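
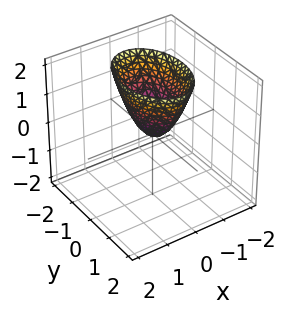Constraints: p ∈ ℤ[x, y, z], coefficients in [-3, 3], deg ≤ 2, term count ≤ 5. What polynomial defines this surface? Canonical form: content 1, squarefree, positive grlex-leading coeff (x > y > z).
The degree is 2 — a single bowl opening along one axis; a quadric.
Symmetries: it's symmetric under x → −x, forcing even powers of x; it's symmetric under y → −y, forcing even powers of y.
Checking where it meets the axes: it crosses the x-axis at the gridline x = 0; it crosses the z-axis at the gridline z = 0; it meets the y-axis at y = 0 (among the integer gridlines).
Solving for integer coefficients yields p as stated.

2*x^2 + y^2 - z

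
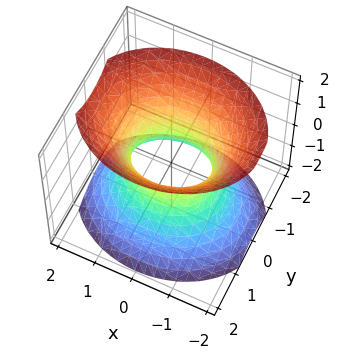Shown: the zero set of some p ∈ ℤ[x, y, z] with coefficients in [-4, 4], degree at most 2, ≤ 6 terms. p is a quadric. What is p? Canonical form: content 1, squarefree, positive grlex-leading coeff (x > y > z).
(a) deg p = 2. An hourglass — one-sheet hyperboloid; a quadric.
(b) Symmetries: mirror symmetry z ↦ −z ⇒ only even powers of z; it's symmetric under x → −x, forcing even powers of x; mirror symmetry y ↦ −y ⇒ only even powers of y.
(c) Checking where it meets the axes: the surface avoids every integer z-axis point in the box; among the integer gridlines, it crosses the x-axis at x ∈ {-1, 1}.
(d) Putting this together gives p.

2*x^2 + 3*y^2 - 2*z^2 - 2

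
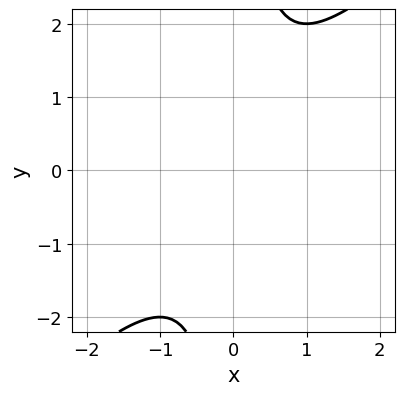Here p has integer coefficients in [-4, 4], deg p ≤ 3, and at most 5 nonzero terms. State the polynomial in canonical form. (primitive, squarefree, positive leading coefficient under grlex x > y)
First, degree: the shape is more complex than any degree-1 curve, so deg p = 2.
Next, from the visible intercepts: the curve avoids every integer x-axis point in the box; no y-intercept at any integer in the box.
Finally, fitting integer coefficients to these (and the overall shape) gives p.

x^2 - x*y + 1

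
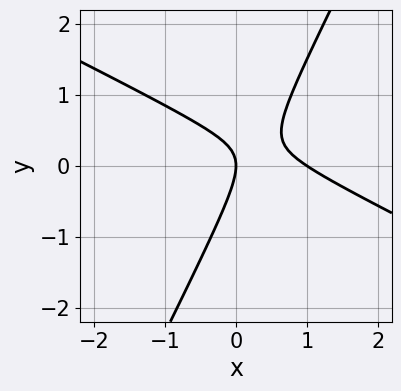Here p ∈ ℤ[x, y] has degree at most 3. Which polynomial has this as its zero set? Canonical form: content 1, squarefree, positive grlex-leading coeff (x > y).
2*x^2 + 3*x*y - 2*y^2 - 2*x

First, deg p = 2. The shape is more complex than any degree-1 curve.
Then, from the visible intercepts: one y-axis crossing is at y = 0; the x-axis gridline crossings are at x ∈ {0, 1}.
Finally, these observations pin down the coefficients.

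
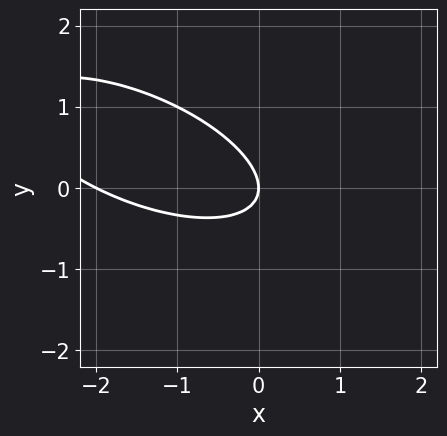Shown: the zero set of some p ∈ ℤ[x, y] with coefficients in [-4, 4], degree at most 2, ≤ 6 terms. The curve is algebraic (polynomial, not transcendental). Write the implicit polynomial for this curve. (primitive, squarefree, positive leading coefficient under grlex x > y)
1. deg p = 2. No degree-1 curve has this shape.
2. From the visible intercepts: it meets the y-axis at y = 0 (among the integer gridlines); among the integer gridlines, it crosses the x-axis at x ∈ {-2, 0}.
3. Solving for integer coefficients yields p as stated.

x^2 + 2*x*y + 3*y^2 + 2*x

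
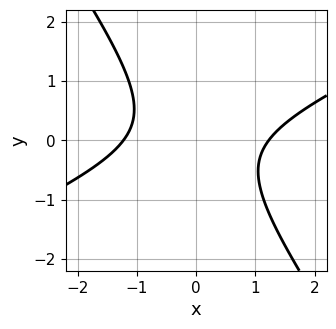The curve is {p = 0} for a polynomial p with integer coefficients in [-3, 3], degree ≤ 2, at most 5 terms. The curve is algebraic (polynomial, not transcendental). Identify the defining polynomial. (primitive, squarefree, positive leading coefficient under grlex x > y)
2*x^2 - 3*x*y - 3*y^2 - 3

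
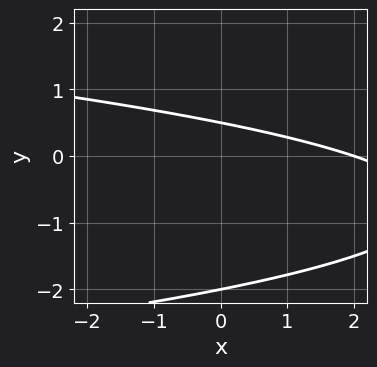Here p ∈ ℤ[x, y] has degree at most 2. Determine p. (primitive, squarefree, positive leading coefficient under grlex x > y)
2*y^2 + x + 3*y - 2

(a) Degree: the shape is more complex than any degree-1 curve, so deg p = 2.
(b) From the visible intercepts: it crosses the y-axis at the gridline y = -2; it meets the x-axis at x = 2 (among the integer gridlines).
(c) Together with the visible shape, these determine p as stated.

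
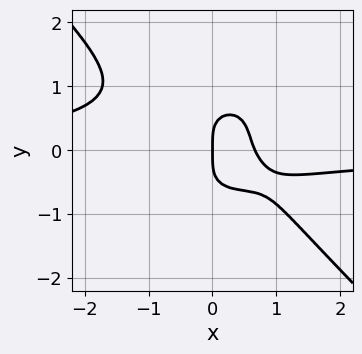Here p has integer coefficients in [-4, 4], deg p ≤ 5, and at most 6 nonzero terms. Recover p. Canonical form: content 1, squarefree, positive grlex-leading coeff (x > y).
(a) Degree: the shape is more complex than any degree-3 curve, so deg p = 4.
(b) Observable constraints: one y-axis crossing is at y = 0; it crosses the x-axis at the gridline x = 0.
(c) Solving for integer coefficients yields p as stated.

3*x^3*y + 3*y^4 + 3*x^2 - 2*x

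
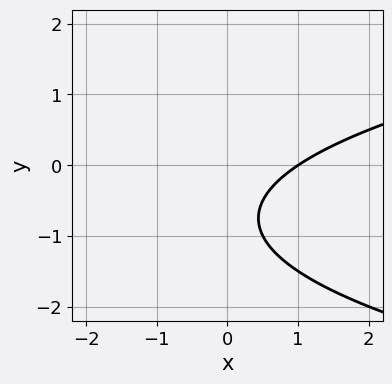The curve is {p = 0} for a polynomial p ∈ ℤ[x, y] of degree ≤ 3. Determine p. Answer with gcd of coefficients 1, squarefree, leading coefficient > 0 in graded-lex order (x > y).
2*y^2 - 2*x + 3*y + 2

(a) The degree is 2 — no degree-1 curve has this shape.
(b) Observable constraints: it misses every integer gridline on the y-axis; one x-axis crossing is at x = 1.
(c) Solving for integer coefficients yields p as stated.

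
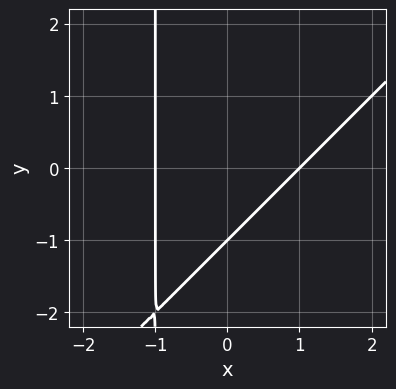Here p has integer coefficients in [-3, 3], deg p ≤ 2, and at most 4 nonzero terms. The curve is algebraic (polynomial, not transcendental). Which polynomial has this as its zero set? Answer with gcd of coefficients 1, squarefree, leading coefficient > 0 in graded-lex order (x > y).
x^2 - x*y - y - 1

deg p = 2.
Checking where it meets the axes: it crosses the y-axis at the gridline y = -1; among the integer gridlines, it crosses the x-axis at x ∈ {-1, 1}.
The integer polynomial consistent with all of this is the stated p.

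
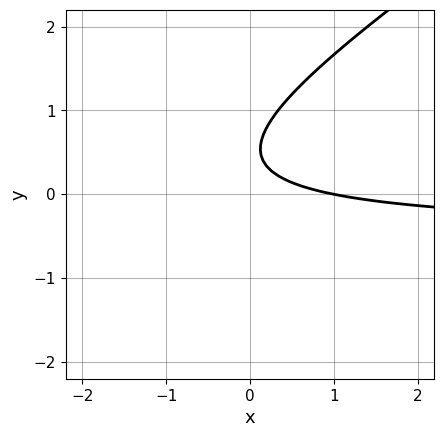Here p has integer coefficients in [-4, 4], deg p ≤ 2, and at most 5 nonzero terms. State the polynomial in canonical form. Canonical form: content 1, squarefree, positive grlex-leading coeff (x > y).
2*x*y - 3*y^2 + x + 3*y - 1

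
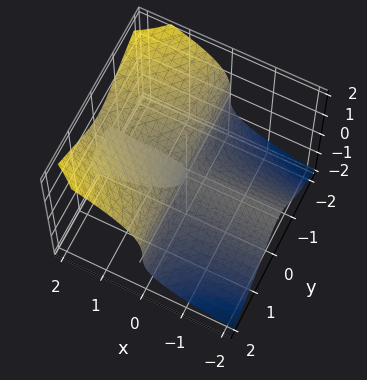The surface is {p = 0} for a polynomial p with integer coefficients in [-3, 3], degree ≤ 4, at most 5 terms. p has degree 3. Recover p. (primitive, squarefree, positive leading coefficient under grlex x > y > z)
3*x*y^2 - 3*z^3 + 2*x*z

First, there are 2 components. They look like related sheets of one shape, so recover p as a whole.
Then, the degree is 3 — the shape is more complex than any degree-2 surface.
Next, from the axis intercepts and sections: one z-axis crossing is at z = 0; the visible y-axis segment lies entirely on the surface; every point of the x-axis in the box is on the surface.
Finally, fitting integer coefficients to these (and the overall shape) gives p.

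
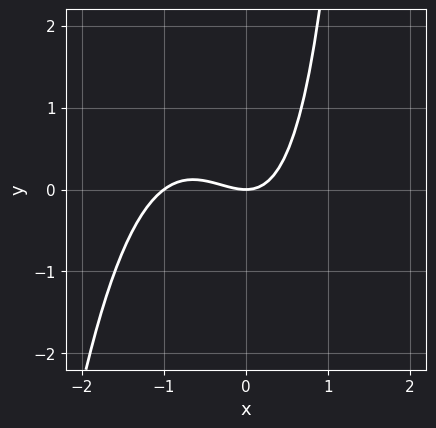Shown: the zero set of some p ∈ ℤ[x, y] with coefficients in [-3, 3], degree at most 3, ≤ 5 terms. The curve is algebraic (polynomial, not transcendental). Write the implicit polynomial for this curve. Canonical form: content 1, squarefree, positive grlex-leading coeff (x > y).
Degree: the shape is more complex than any degree-2 curve, so deg p = 3.
From the axis intercepts and sections: it meets the y-axis at y = 0 (among the integer gridlines); among the integer gridlines, it crosses the x-axis at x ∈ {-1, 0}.
Fitting integer coefficients to these (and the overall shape) gives p.

3*x^3 + 3*x^2 + x*y - 3*y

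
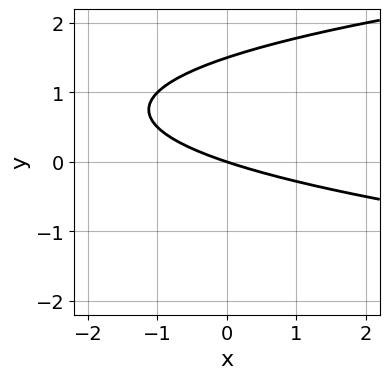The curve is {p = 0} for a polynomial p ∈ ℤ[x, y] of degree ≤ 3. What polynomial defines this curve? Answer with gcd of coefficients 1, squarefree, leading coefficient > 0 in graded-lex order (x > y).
2*y^2 - x - 3*y

(a) Degree: a generic line meets the curve in up to 2 points, so deg p = 2.
(b) From the visible intercepts: one y-axis crossing is at y = 0; one x-axis crossing is at x = 0.
(c) These observations pin down the coefficients.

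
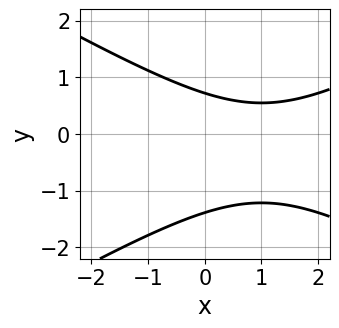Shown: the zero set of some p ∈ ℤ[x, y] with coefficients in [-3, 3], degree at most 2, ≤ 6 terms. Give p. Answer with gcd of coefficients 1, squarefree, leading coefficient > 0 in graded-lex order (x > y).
x^2 - 3*y^2 - 2*x - 2*y + 3

First, degree: no degree-1 curve has this shape, so deg p = 2.
Then, from the axis intercepts and sections: it misses every integer gridline on the x-axis.
Finally, the integer polynomial consistent with all of this is the stated p.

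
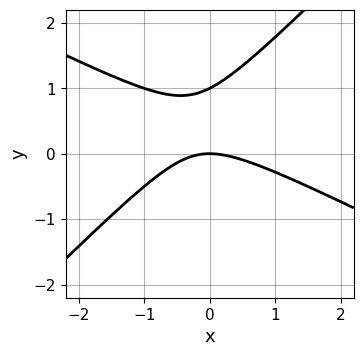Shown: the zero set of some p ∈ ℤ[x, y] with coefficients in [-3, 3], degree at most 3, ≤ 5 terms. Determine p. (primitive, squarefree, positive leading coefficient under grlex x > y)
1. deg p = 2. A generic line meets the curve in up to 2 points.
2. Checking where it meets the axes: among the integer gridlines, it crosses the y-axis at y ∈ {0, 1}; it meets the x-axis at x = 0 (among the integer gridlines).
3. The integer polynomial consistent with all of this is the stated p.

x^2 + x*y - 2*y^2 + 2*y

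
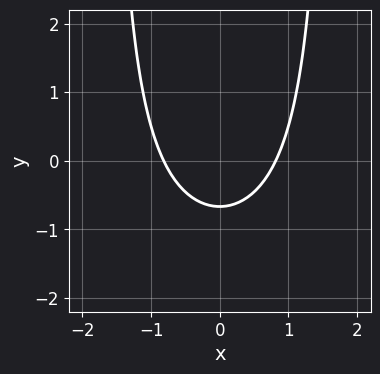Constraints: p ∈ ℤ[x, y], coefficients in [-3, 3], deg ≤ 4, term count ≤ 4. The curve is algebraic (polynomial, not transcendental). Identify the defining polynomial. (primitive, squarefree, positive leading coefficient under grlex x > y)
(a) The degree is 3 — the shape is more complex than any degree-2 curve.
(b) Symmetries: the x ↦ −x reflection is a symmetry, so x appears only in even powers.
(c) Together with the visible shape, these determine p as stated.

x^2*y + 3*x^2 - 3*y - 2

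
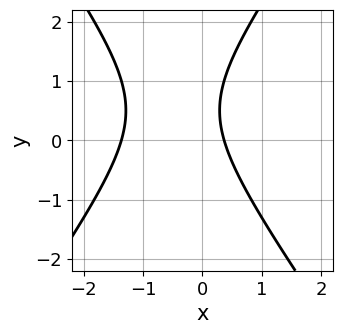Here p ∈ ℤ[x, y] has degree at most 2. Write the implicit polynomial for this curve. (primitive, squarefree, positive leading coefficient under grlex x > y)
1. Degree: the shape is more complex than any degree-1 curve, so deg p = 2.
2. Reading off the gridlines: no y-intercept at any integer in the box.
3. Assembling these constraints gives the stated polynomial.

2*x^2 - y^2 + 2*x + y - 1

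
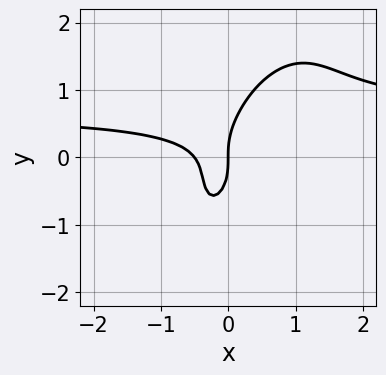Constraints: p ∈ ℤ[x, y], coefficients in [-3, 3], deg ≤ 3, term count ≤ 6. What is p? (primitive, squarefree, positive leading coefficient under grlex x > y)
3*x^2*y - 2*x*y^2 + y^3 - 2*x^2 - x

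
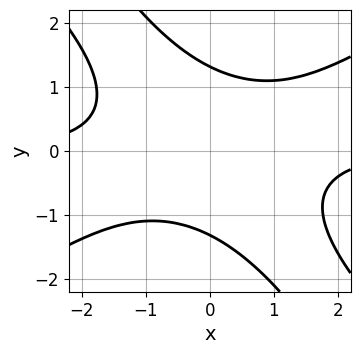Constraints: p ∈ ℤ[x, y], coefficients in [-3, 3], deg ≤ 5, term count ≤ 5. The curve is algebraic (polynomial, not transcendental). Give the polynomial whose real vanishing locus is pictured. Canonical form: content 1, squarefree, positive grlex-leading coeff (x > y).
x^3*y - 2*x*y^3 - y^4 + 3

(a) The degree is 4 — a generic line meets the curve in up to 4 points.
(b) Observable constraints: it misses every integer gridline on the x-axis.
(c) Together with the visible shape, these determine p as stated.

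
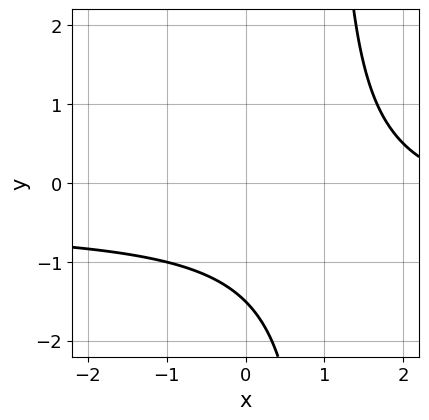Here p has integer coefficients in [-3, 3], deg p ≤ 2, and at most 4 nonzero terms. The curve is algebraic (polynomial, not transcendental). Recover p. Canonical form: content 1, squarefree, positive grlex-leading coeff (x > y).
First, degree: no degree-1 curve has this shape, so deg p = 2.
Then, from the visible intercepts: no x-intercept at any integer in the box.
Finally, these observations pin down the coefficients.

2*x*y + x - 2*y - 3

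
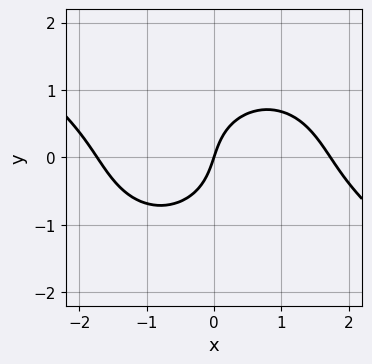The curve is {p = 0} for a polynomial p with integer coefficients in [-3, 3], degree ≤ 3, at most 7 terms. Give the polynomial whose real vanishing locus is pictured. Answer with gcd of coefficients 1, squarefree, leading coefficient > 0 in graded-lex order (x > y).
Degree: no degree-2 curve has this shape, so deg p = 3.
Reading off the gridlines: it crosses the y-axis at the gridline y = 0; it crosses the x-axis at the gridline x = 0.
Fitting integer coefficients to these (and the overall shape) gives p.

x^3 + x^2*y + 2*y^3 - 3*x + y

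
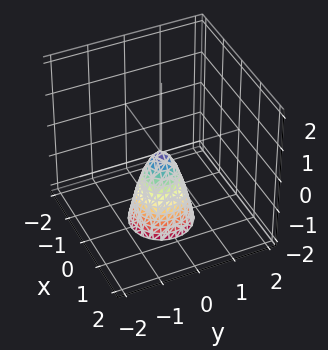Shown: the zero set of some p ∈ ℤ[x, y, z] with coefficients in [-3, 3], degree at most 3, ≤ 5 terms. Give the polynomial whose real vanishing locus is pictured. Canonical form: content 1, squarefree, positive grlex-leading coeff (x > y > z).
The degree is 2 — a single bowl opening along one axis; a quadric.
Symmetries: the surface is invariant under rotation about z: p = q(x² + y², z).
Against the integer gridlines: a circular section at z = -2 has radius between 0 and 1; it meets the y-axis at y = 0 (among the integer gridlines); it crosses the x-axis at the gridline x = 0; it meets the z-axis at z = 0 (among the integer gridlines).
Matching integer coefficients to the picture gives p.

3*x^2 + 3*y^2 + z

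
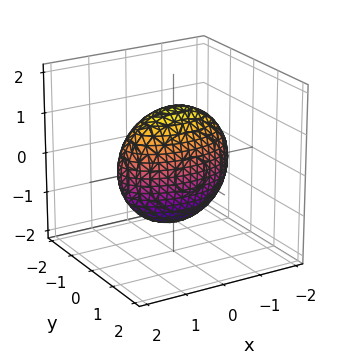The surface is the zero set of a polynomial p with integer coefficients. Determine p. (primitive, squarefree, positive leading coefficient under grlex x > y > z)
(a) The degree is 2 — bounded and convex; a quadric.
(b) Symmetries: the y ↦ −y reflection is a symmetry, so y appears only in even powers; mirror symmetry z ↦ −z ⇒ only even powers of z; mirror symmetry x ↦ −x ⇒ only even powers of x.
(c) Fitting integer coefficients to these (and the overall shape) gives p.

x^2 + 3*y^2 + z^2 - 2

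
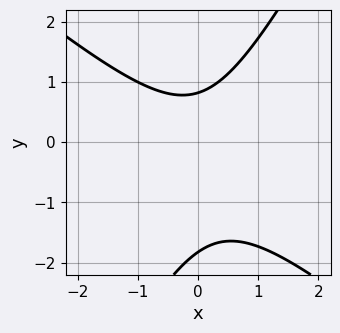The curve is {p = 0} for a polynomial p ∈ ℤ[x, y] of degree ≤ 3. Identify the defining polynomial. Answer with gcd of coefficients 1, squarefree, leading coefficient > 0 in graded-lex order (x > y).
3*x^2 + 2*x*y - 2*y^2 - 2*y + 3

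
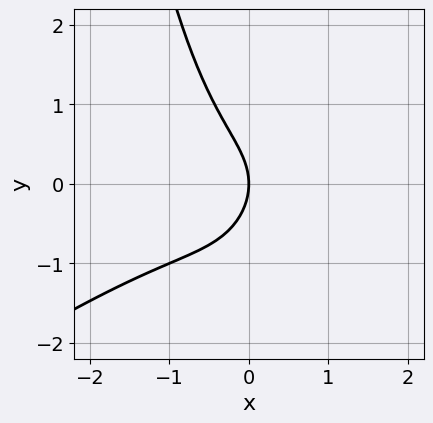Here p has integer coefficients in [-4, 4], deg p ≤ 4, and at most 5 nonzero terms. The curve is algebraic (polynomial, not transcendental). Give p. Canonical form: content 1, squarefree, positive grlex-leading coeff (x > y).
2*x^3 - 3*x^2*y + 2*y^2 + 3*x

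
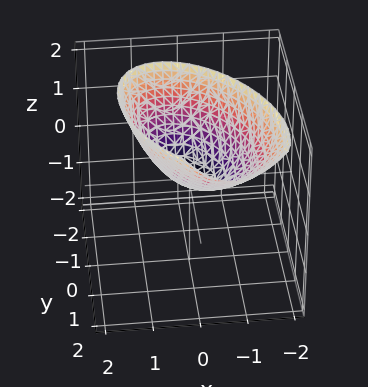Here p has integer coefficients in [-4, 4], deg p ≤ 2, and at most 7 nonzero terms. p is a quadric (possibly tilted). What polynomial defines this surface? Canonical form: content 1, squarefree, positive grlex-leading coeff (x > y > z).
3*x^2 + 2*x*y + 2*y^2 - y*z - 3*z

Degree: a generic line meets the surface in up to 2 points, so deg p = 2.
From the visible intercepts: it crosses the y-axis at the gridline y = 0; it crosses the z-axis at the gridline z = 0; it crosses the x-axis at the gridline x = 0.
Putting this together gives p.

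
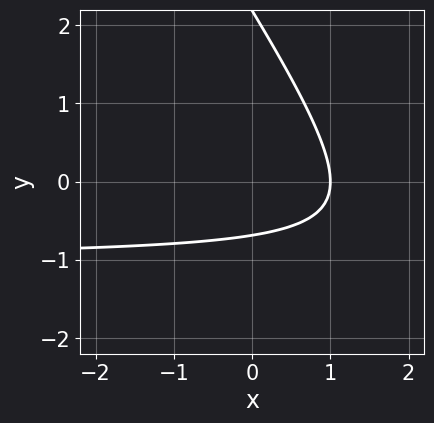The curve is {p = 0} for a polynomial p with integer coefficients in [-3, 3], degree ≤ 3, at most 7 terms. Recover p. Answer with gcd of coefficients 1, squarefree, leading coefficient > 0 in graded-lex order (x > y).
The degree is 2 — no degree-1 curve has this shape.
Checking where it meets the axes: it crosses the x-axis at the gridline x = 1.
Fitting integer coefficients to these (and the overall shape) gives p.

3*x*y + 2*y^2 + 3*x - 3*y - 3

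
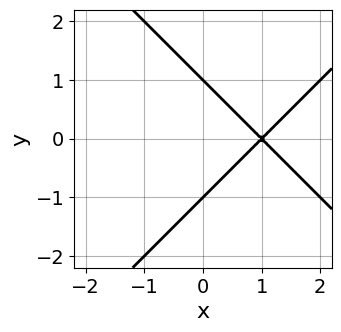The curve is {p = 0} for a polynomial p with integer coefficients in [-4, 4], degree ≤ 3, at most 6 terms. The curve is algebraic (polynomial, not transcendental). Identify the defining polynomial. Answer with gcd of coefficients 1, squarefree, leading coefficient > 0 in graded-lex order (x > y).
The degree is 2 — no degree-1 curve has this shape.
Symmetries: it's symmetric under y → −y, forcing even powers of y.
From the visible intercepts: it crosses the x-axis at the gridline x = 1; among the integer gridlines, it crosses the y-axis at y ∈ {-1, 1}.
These observations pin down the coefficients.

x^2 - y^2 - 2*x + 1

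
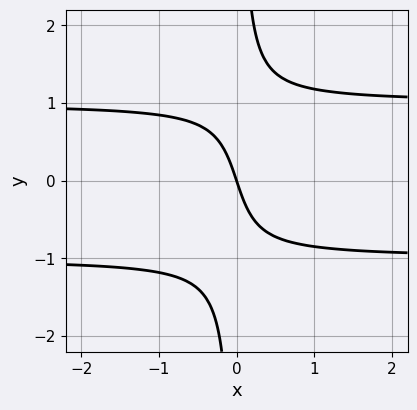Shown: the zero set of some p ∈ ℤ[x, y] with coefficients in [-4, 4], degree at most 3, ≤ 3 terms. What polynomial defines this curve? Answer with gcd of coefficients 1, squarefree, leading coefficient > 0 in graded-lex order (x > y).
1. deg p = 3. No degree-2 curve has this shape.
2. Against the integer gridlines: it meets the y-axis at y = 0 (among the integer gridlines); it meets the x-axis at x = 0 (among the integer gridlines).
3. Solving for integer coefficients yields p as stated.

3*x*y^2 - 3*x - y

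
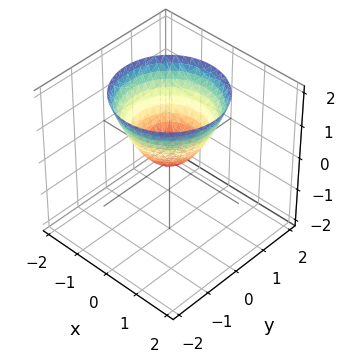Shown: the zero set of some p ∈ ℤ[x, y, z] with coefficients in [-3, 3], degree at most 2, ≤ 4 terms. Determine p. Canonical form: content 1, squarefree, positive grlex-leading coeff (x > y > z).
x^2 + y^2 - z

1. deg p = 2. A single bowl opening along one axis; a quadric.
2. Symmetries: rotational symmetry about the z-axis ⇒ p depends on x, y only through x² + y².
3. Reading off the gridlines: it crosses the x-axis at the gridline x = 0; a circular section at z = 2 has radius between 1 and 2; it crosses the y-axis at the gridline y = 0.
4. The integer polynomial consistent with all of this is the stated p.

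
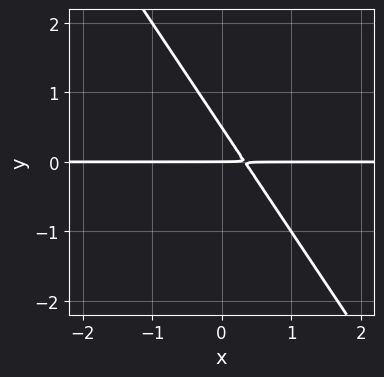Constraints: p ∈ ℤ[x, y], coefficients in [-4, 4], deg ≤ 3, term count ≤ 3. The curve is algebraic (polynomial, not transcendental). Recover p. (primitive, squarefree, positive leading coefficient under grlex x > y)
First, the degree is 2 — no degree-1 curve has this shape.
Then, against the integer gridlines: the visible x-axis segment lies entirely on the curve; it crosses the y-axis at the gridline y = 0.
Finally, the integer polynomial consistent with all of this is the stated p.

3*x*y + 2*y^2 - y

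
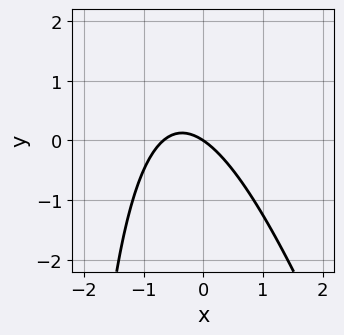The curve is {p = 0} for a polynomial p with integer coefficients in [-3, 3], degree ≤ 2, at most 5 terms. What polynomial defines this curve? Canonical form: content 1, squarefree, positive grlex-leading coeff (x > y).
3*x^2 + x*y + 2*x + 3*y

(a) The degree is 2 — a generic line meets the curve in up to 2 points.
(b) Checking where it meets the axes: it meets the x-axis at x = 0 (among the integer gridlines); it crosses the y-axis at the gridline y = 0.
(c) Matching integer coefficients to the picture gives p.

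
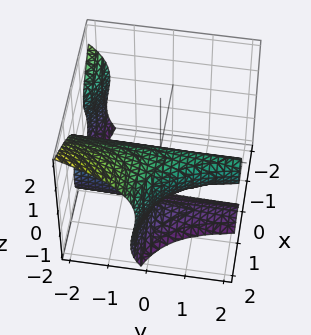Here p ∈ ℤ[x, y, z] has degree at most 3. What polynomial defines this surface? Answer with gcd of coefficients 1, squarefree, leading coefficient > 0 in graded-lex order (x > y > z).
deg p = 3. A generic line meets the surface in up to 3 points.
Reading off the gridlines: every point of the y-axis in the box is on the surface; among the integer gridlines, it crosses the z-axis at z ∈ {-2, 0}; it crosses the x-axis at the gridline x = 0.
Matching integer coefficients to the picture gives p.

2*x^2*y + z^3 + 2*x^2 + 2*z^2 - 3*x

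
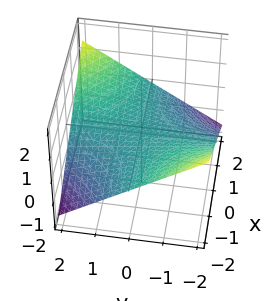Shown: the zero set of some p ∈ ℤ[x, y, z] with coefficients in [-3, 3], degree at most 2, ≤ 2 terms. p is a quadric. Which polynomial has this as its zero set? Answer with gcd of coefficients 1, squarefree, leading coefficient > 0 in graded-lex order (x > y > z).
x*y - 3*z

Degree: a hyperbolic paraboloid; a quadric, so deg p = 2.
Checking where it meets the axes: every point of the y-axis in the box is on the surface; it crosses the z-axis at the gridline z = 0.
Matching integer coefficients to the picture gives p.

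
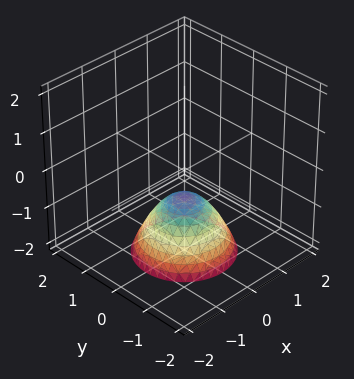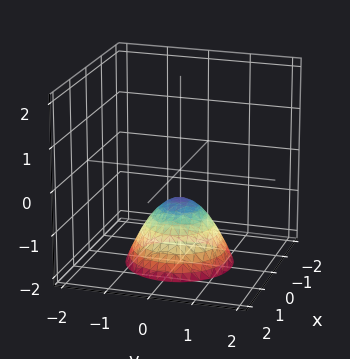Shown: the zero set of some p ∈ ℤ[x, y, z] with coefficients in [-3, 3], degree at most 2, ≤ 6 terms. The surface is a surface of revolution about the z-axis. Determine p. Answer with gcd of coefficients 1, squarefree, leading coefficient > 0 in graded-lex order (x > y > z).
3*x^2 + 3*y^2 + 3*z + 2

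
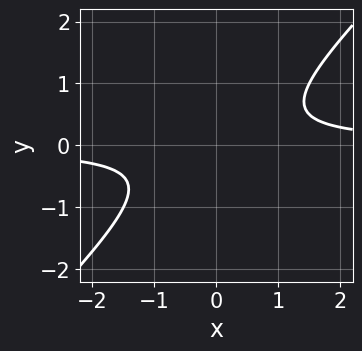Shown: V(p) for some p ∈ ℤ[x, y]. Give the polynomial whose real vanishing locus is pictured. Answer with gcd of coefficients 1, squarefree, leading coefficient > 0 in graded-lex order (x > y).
2*x*y - 2*y^2 - 1

First, degree: no degree-1 curve has this shape, so deg p = 2.
Next, observable constraints: it misses every integer gridline on the y-axis; it misses every integer gridline on the x-axis.
Finally, together with the visible shape, these determine p as stated.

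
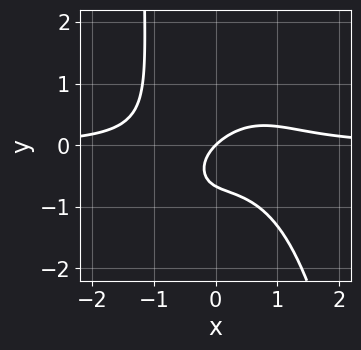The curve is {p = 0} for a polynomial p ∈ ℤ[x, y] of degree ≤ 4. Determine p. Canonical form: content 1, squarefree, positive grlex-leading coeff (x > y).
(a) The degree is 4 — a generic line meets the curve in up to 4 points.
(b) From the visible intercepts: it crosses the x-axis at the gridline x = 0; it meets the y-axis at y = 0 (among the integer gridlines).
(c) The integer polynomial consistent with all of this is the stated p.

3*x^3*y + 2*x*y^2 + 3*y^2 - 2*x + 2*y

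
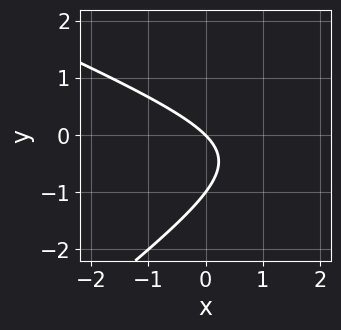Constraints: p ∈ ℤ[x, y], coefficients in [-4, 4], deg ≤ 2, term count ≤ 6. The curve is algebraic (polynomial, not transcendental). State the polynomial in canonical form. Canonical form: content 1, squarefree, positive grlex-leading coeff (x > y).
Degree: the shape is more complex than any degree-1 curve, so deg p = 2.
Observable constraints: one x-axis crossing is at x = 0; among the integer gridlines, it crosses the y-axis at y ∈ {-1, 0}.
Together with the visible shape, these determine p as stated.

x^2 + x*y - 3*y^2 - 3*x - 3*y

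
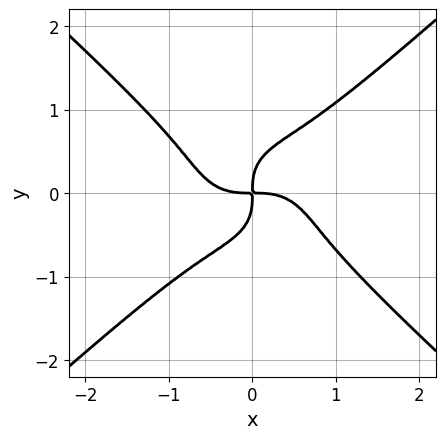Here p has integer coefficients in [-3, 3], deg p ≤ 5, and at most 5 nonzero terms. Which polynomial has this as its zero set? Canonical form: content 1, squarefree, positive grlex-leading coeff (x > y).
1. deg p = 4. The shape is more complex than any degree-3 curve.
2. Checking where it meets the axes: one y-axis crossing is at y = 0; one x-axis crossing is at x = 0.
3. Assembling these constraints gives the stated polynomial.

2*x^4 - 3*y^4 + 2*x*y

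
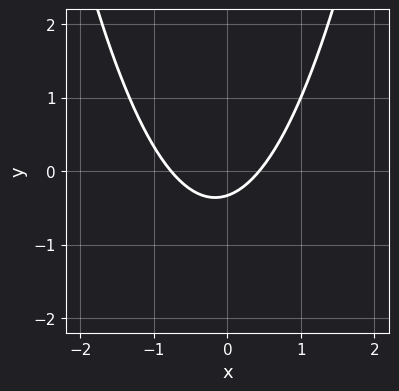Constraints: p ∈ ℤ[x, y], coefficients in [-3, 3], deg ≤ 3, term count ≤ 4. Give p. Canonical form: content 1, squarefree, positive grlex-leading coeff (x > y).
First, degree: the shape is more complex than any degree-1 curve, so deg p = 2.
Finally, matching integer coefficients to the picture gives p.

3*x^2 + x - 3*y - 1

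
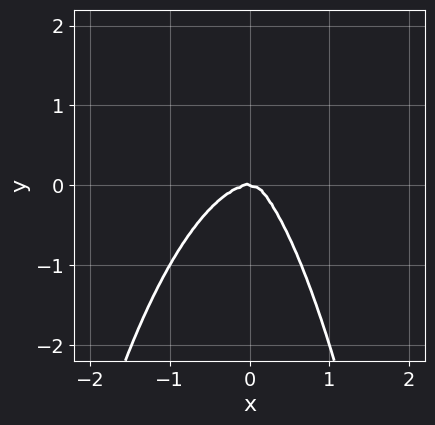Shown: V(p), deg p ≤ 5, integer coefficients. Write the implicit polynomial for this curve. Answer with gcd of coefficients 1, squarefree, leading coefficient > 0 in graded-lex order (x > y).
2*x^4 + x^2*y^2 + x^2*y + x*y^2 + y^3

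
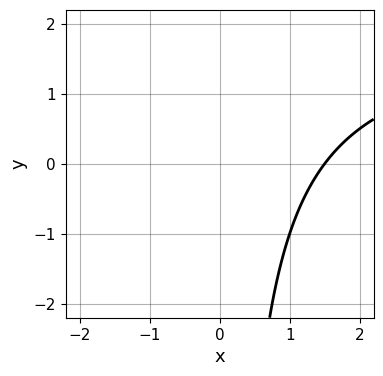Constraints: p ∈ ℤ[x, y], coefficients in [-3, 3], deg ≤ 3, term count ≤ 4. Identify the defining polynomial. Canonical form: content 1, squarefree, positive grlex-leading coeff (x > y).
x*y - 2*x + 3

First, deg p = 2. No degree-1 curve has this shape.
Next, against the integer gridlines: the curve avoids every integer y-axis point in the box.
Finally, putting this together gives p.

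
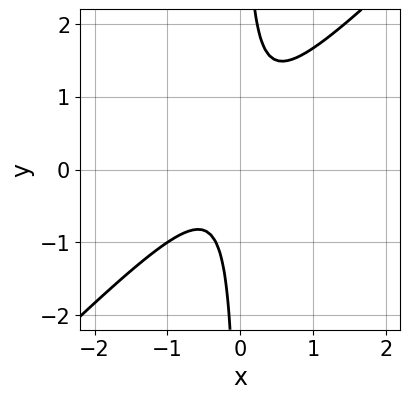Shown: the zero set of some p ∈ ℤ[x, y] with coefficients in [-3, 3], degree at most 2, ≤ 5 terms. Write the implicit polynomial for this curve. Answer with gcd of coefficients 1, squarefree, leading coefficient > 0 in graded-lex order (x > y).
1. The degree is 2 — no degree-1 curve has this shape.
2. Checking where it meets the axes: the curve avoids every integer x-axis point in the box; it misses every integer gridline on the y-axis.
3. Matching integer coefficients to the picture gives p.

3*x^2 - 3*x*y + x + 1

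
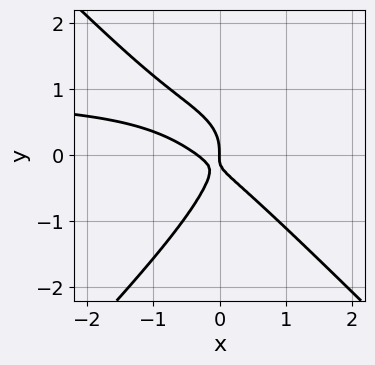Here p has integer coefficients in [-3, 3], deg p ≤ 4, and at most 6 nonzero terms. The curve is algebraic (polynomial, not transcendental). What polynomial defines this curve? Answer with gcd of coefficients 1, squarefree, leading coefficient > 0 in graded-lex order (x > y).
deg p = 3. The shape is more complex than any degree-2 curve.
Reading off the gridlines: one x-axis crossing is at x = 0; it meets the y-axis at y = 0 (among the integer gridlines).
Together with the visible shape, these determine p as stated.

3*x^2*y - 3*y^3 - 3*x^2 - 3*x*y - x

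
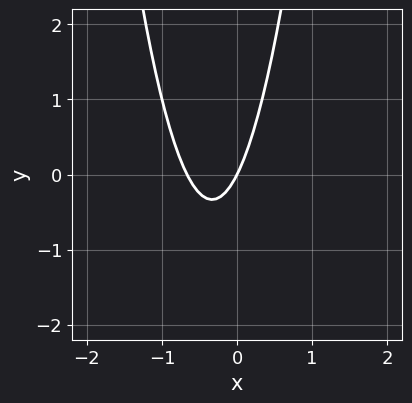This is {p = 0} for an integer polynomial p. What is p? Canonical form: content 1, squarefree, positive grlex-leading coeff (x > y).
1. The degree is 2 — the shape is more complex than any degree-1 curve.
2. Reading off the gridlines: one x-axis crossing is at x = 0; one y-axis crossing is at y = 0.
3. Assembling these constraints gives the stated polynomial.

3*x^2 + 2*x - y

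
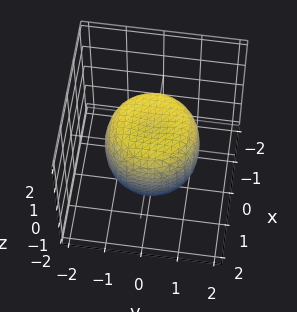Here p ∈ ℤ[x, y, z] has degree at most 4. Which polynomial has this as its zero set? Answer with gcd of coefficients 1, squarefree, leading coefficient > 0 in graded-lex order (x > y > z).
First, degree: a generic line meets the surface in up to 4 points, so deg p = 4.
Next, symmetry: the z-axis is an axis of rotation, so x and y enter only as x² + y².
Then, observable constraints: the z-axis gridline crossings are at z ∈ {-1, 1}; a circular section at z = 1 has radius exactly 1.
Finally, matching integer coefficients to the picture gives p.

x^4 + 2*x^2*y^2 + y^4 - x^2 - y^2 + z^2 - 1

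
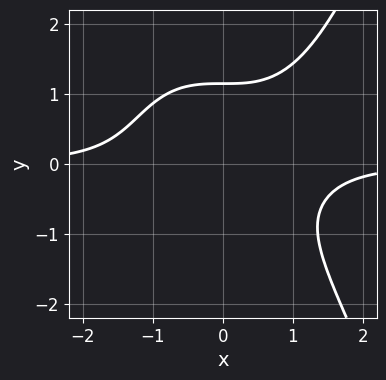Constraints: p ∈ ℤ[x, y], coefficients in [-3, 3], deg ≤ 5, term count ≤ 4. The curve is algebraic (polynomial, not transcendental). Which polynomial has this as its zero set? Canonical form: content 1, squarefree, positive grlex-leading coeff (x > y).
2*x^3*y - 2*y^3 + 3

Degree: no degree-3 curve has this shape, so deg p = 4.
Reading off the gridlines: it misses every integer gridline on the x-axis.
Matching integer coefficients to the picture gives p.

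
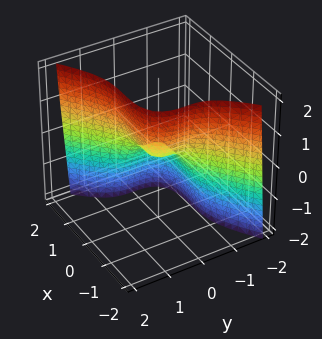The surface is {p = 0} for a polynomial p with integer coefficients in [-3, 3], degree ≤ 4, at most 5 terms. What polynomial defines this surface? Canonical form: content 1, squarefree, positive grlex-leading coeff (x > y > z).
x^3 - 2*y^3 + z

The degree is 3 — a generic line meets the surface in up to 3 points.
From the axis intercepts and sections: it crosses the z-axis at the gridline z = 0; it meets the y-axis at y = 0 (among the integer gridlines).
The integer polynomial consistent with all of this is the stated p.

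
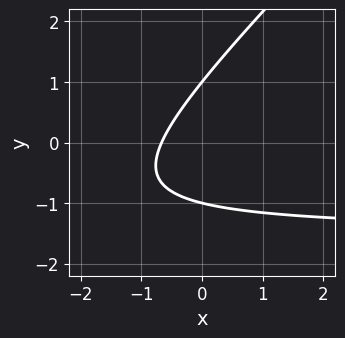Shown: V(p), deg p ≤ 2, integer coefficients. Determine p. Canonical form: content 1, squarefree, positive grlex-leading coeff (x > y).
2*x*y - 2*y^2 + 3*x + 2

The degree is 2 — the shape is more complex than any degree-1 curve.
Checking where it meets the axes: among the integer gridlines, it crosses the y-axis at y ∈ {-1, 1}.
Putting this together gives p.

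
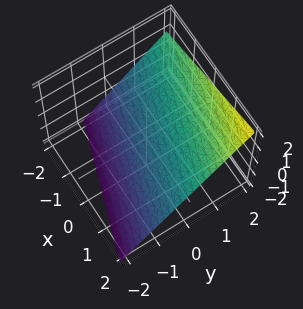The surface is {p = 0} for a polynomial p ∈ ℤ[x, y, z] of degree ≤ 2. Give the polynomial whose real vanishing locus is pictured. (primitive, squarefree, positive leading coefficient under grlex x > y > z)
x + 3*y - 3*z - 2

The degree is 1 — every cross-section is a straight line — this is a plane.
Reading off the gridlines: it crosses the x-axis at the gridline x = 2.
Together with the visible shape, these determine p as stated.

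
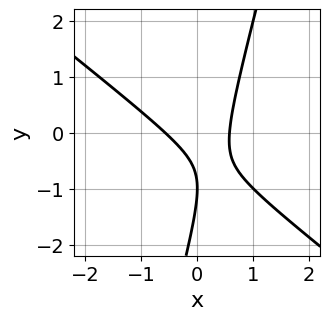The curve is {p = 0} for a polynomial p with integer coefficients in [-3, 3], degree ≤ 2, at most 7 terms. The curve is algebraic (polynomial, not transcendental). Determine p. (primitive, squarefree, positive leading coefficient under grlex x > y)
Degree: the shape is more complex than any degree-1 curve, so deg p = 2.
Observable constraints: one y-axis crossing is at y = -1.
The integer polynomial consistent with all of this is the stated p.

3*x^2 + 3*x*y - y^2 - 2*y - 1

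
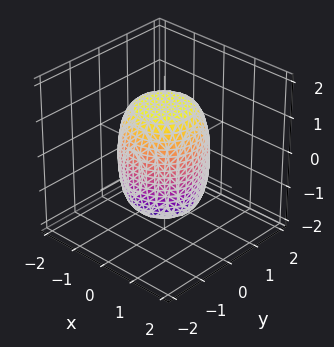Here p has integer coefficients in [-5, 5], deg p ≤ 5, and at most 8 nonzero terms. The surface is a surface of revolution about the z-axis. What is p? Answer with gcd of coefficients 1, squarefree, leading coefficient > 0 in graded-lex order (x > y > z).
(a) The degree is 4 — a generic line meets the surface in up to 4 points.
(b) By symmetry, the surface is invariant under rotation about z: p = q(x² + y², z).
(c) From the visible intercepts: a circular section at z = 1 has radius exactly 1.
(d) Putting this together gives p.

2*x^4 + 4*x^2*y^2 + 2*y^4 - x^2 - y^2 + z^2 - 2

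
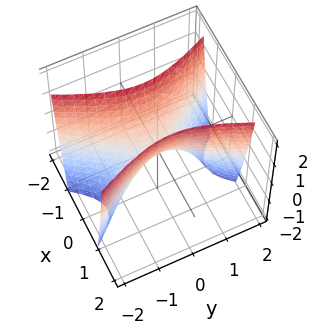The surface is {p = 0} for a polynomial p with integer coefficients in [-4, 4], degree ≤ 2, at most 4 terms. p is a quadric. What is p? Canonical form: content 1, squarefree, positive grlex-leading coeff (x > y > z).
3*x^2 - y^2 - z

1. Degree: a hyperbolic paraboloid; a quadric, so deg p = 2.
2. Symmetries: it's symmetric under x → −x, forcing even powers of x; mirror symmetry y ↦ −y ⇒ only even powers of y.
3. Observable constraints: one x-axis crossing is at x = 0; it crosses the z-axis at the gridline z = 0; it crosses the y-axis at the gridline y = 0.
4. Matching integer coefficients to the picture gives p.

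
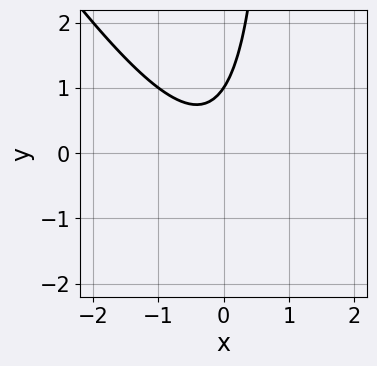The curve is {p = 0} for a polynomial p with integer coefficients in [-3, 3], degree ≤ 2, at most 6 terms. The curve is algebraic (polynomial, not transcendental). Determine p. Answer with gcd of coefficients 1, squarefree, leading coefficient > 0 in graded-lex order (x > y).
(a) The degree is 2 — a generic line meets the curve in up to 2 points.
(b) From the visible intercepts: the curve avoids every integer x-axis point in the box; it crosses the y-axis at the gridline y = 1.
(c) Assembling these constraints gives the stated polynomial.

3*x^2 + 2*x*y + x - 2*y + 2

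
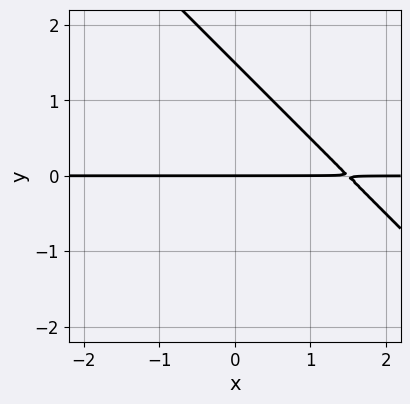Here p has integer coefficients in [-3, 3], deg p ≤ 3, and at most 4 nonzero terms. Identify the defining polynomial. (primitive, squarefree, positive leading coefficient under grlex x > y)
First, the degree is 2 — a generic line meets the curve in up to 2 points.
Then, from the axis intercepts and sections: it crosses the y-axis at the gridline y = 0; every point of the x-axis in the box is on the curve.
Finally, putting this together gives p.

2*x*y + 2*y^2 - 3*y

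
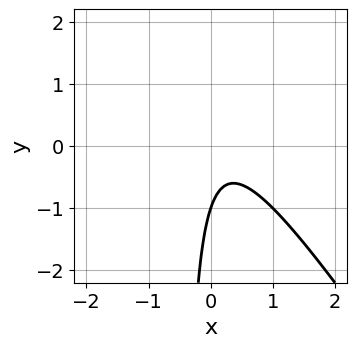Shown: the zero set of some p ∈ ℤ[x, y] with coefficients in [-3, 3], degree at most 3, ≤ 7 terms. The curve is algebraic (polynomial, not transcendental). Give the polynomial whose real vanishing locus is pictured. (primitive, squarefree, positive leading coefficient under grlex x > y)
The degree is 2 — no degree-1 curve has this shape.
From the visible intercepts: no x-intercept at any integer in the box; one y-axis crossing is at y = -1.
Assembling these constraints gives the stated polynomial.

3*x^2 + 2*x*y - x + y + 1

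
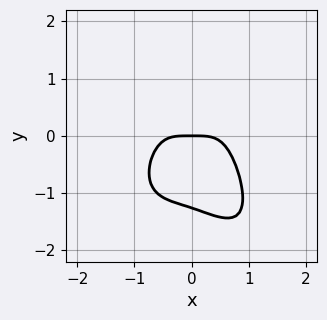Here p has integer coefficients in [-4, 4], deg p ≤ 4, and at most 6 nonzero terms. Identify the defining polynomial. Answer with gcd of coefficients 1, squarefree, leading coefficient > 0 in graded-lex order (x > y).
3*x^4 + x*y^3 + y^4 + 2*y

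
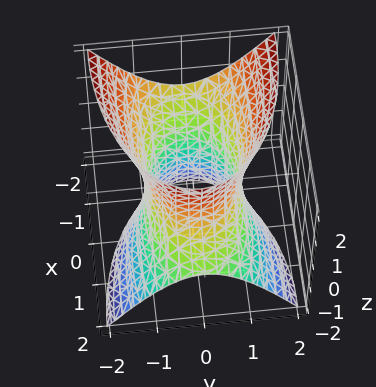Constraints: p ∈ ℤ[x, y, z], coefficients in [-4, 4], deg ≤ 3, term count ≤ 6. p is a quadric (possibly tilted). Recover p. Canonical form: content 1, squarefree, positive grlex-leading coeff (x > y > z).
x^2 + 2*x*z + 3*y^2 - z^2 - 3

deg p = 2.
Observable constraints: no z-intercept at any integer in the box; among the integer gridlines, it crosses the y-axis at y ∈ {-1, 1}.
Together with the visible shape, these determine p as stated.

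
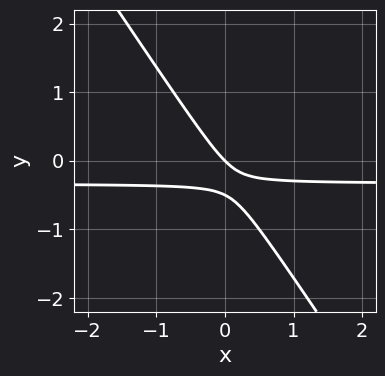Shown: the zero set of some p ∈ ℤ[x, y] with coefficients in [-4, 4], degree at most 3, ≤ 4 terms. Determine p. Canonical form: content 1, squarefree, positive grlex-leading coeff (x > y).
3*x*y + 2*y^2 + x + y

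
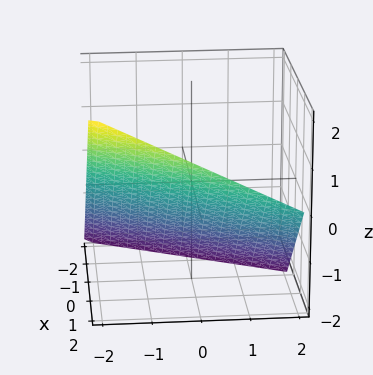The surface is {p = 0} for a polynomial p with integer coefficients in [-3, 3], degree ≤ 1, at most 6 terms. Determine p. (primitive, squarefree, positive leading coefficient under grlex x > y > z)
Degree: every cross-section is a straight line — this is a plane, so deg p = 1.
From the axis intercepts and sections: one x-axis crossing is at x = 1; it meets the z-axis at z = -1 (among the integer gridlines); it crosses the y-axis at the gridline y = -2.
Solving for integer coefficients yields p as stated.

2*x - y - 2*z - 2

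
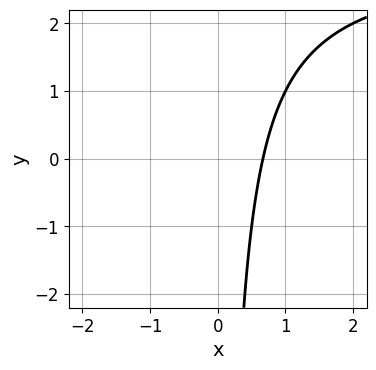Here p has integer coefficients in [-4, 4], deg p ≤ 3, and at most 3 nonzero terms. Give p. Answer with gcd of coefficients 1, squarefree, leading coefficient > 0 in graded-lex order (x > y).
(a) The degree is 2 — no degree-1 curve has this shape.
(b) From the visible intercepts: it misses every integer gridline on the y-axis.
(c) Fitting integer coefficients to these (and the overall shape) gives p.

x*y - 3*x + 2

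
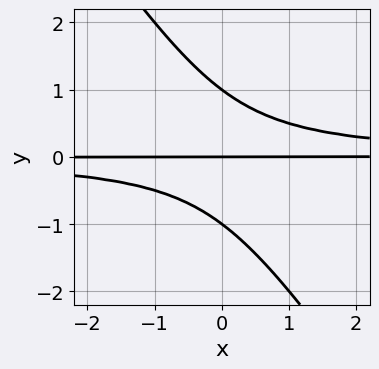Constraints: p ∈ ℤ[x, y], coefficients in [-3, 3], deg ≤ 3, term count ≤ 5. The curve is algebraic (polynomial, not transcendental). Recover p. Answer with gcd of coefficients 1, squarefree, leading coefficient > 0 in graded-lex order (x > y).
1. deg p = 3.
2. Checking where it meets the axes: the y-axis gridline crossings are at y ∈ {-1, 0, 1}; every point of the x-axis in the box is on the curve.
3. The integer polynomial consistent with all of this is the stated p.

3*x*y^2 + 2*y^3 - 2*y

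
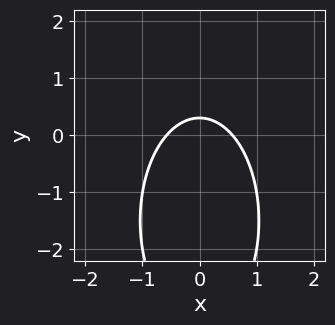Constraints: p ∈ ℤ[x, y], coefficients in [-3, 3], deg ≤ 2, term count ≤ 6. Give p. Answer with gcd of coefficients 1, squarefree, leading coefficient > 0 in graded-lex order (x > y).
First, deg p = 2. A generic line meets the curve in up to 2 points.
Then, symmetries: mirror symmetry x ↦ −x ⇒ only even powers of x.
Finally, together with the visible shape, these determine p as stated.

3*x^2 + y^2 + 3*y - 1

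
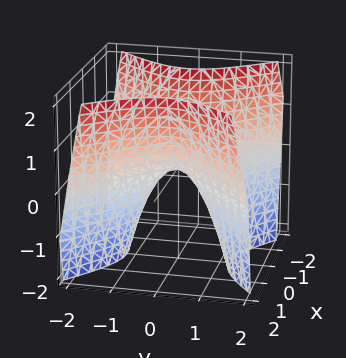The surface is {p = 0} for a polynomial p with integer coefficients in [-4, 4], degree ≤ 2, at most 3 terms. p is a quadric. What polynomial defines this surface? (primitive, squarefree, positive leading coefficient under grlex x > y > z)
deg p = 2.
Symmetries: the y ↦ −y reflection is a symmetry, so y appears only in even powers; mirror symmetry x ↦ −x ⇒ only even powers of x.
Against the integer gridlines: one x-axis crossing is at x = 0; it meets the z-axis at z = 0 (among the integer gridlines); it meets the y-axis at y = 0 (among the integer gridlines).
Fitting integer coefficients to these (and the overall shape) gives p.

3*x^2 - 3*y^2 - 2*z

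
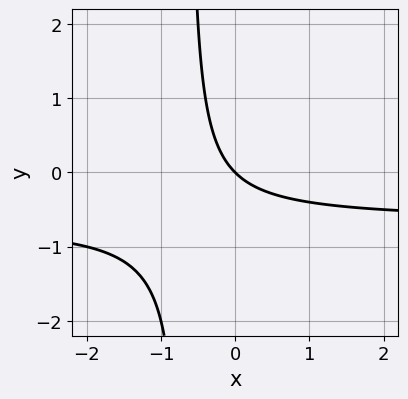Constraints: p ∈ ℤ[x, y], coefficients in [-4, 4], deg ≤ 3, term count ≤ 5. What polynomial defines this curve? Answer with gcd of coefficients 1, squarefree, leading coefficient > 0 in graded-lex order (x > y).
(a) Degree: the shape is more complex than any degree-1 curve, so deg p = 2.
(b) Observable constraints: it meets the x-axis at x = 0 (among the integer gridlines); it meets the y-axis at y = 0 (among the integer gridlines).
(c) Assembling these constraints gives the stated polynomial.

3*x*y + 2*x + 2*y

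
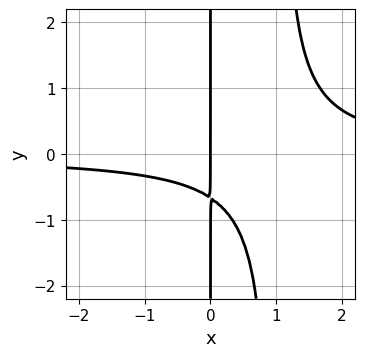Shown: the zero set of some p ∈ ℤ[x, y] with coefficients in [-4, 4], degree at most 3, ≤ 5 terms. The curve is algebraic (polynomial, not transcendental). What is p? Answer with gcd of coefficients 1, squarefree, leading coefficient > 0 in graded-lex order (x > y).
Degree: a generic line meets the curve in up to 3 points, so deg p = 3.
Observable constraints: every point of the y-axis in the box is on the curve; it meets the x-axis at x = 0 (among the integer gridlines).
These observations pin down the coefficients.

3*x^2*y - 3*x*y - 2*x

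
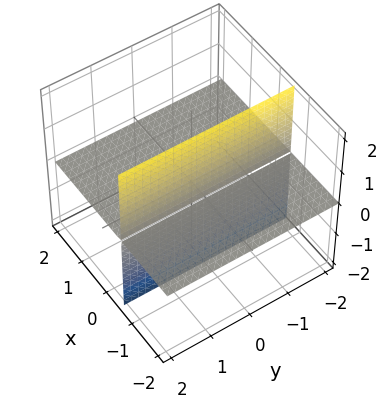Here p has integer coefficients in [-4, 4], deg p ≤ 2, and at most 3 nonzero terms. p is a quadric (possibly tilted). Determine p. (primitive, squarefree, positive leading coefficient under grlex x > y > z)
1. I count 2 distinct pieces.
2. deg p = 2.
3. From the visible intercepts: the visible x-axis segment lies entirely on the surface; every point of the y-axis in the box is on the surface.
4. These observations pin down the coefficients.

2*x*z + z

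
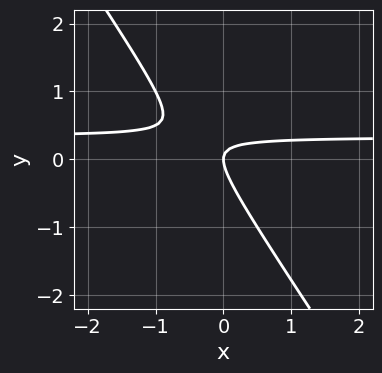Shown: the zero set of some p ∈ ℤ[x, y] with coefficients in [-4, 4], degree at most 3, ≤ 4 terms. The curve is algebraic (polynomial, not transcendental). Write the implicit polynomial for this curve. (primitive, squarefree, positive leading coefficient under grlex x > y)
First, deg p = 2. No degree-1 curve has this shape.
Next, checking where it meets the axes: one x-axis crossing is at x = 0; it crosses the y-axis at the gridline y = 0.
Finally, these observations pin down the coefficients.

3*x*y + 2*y^2 - x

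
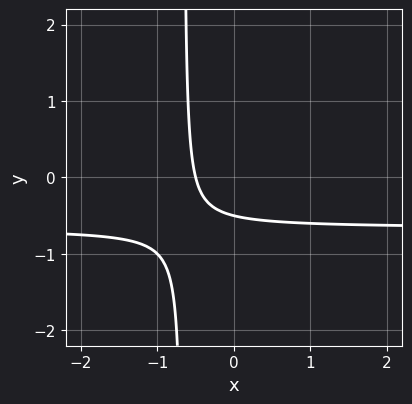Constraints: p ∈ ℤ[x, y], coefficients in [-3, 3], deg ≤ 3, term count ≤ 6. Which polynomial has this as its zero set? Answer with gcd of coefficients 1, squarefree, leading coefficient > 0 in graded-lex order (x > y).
3*x*y + 2*x + 2*y + 1

Degree: a generic line meets the curve in up to 2 points, so deg p = 2.
Matching integer coefficients to the picture gives p.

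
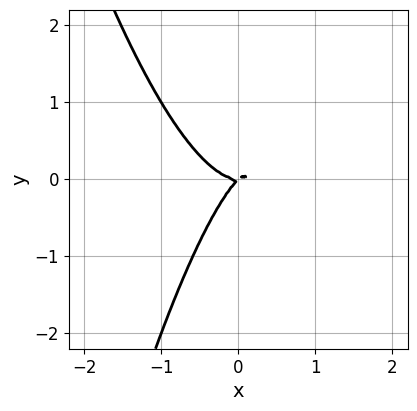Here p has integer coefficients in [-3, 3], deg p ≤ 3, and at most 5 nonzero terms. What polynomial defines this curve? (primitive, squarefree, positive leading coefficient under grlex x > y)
(a) The degree is 3 — the shape is more complex than any degree-2 curve.
(b) Against the integer gridlines: it meets the x-axis at x = 0 (among the integer gridlines); it crosses the y-axis at the gridline y = 0.
(c) The integer polynomial consistent with all of this is the stated p.

2*x^3 - x*y + y^2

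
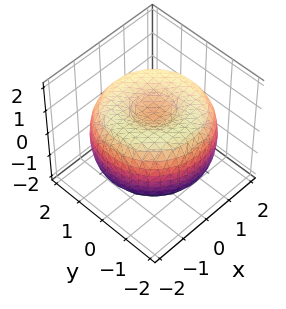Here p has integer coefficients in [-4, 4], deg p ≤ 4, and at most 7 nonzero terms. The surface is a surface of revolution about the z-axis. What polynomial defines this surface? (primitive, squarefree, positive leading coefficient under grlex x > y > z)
deg p = 4. The shape is more complex than any degree-3 surface.
Symmetries: rotational symmetry about the z-axis ⇒ p depends on x, y only through x² + y².
Checking where it meets the axes: a circular section at z = 0 has radius between 1 and 2.
Matching integer coefficients to the picture gives p.

x^4 + 2*x^2*y^2 + y^4 - 3*x^2 - 3*y^2 + 3*z^2 - 2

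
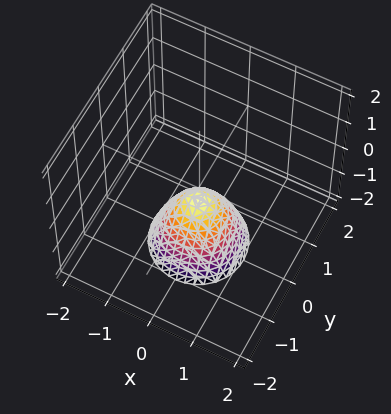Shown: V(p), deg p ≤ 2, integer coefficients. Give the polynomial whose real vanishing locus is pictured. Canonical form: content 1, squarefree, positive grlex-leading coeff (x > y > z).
3*x^2 + 3*y^2 + 2*z + 1

(a) deg p = 2. A generic line meets the surface in up to 2 points.
(b) By symmetry, the surface is invariant under rotation about z: p = q(x² + y², z).
(c) From the visible intercepts: a circular section at z = -2 has radius exactly 1; the surface avoids every integer x-axis point in the box; the surface avoids every integer y-axis point in the box.
(d) Fitting integer coefficients to these (and the overall shape) gives p.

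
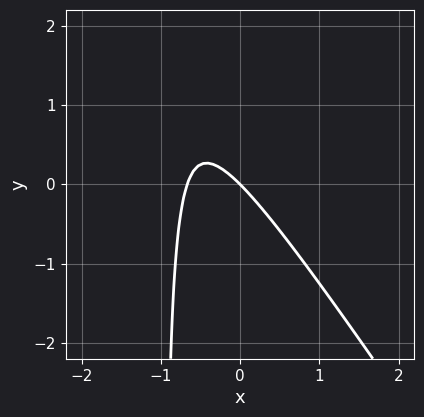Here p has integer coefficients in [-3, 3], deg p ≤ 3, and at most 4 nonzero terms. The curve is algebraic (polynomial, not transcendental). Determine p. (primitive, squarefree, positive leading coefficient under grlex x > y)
Degree: the shape is more complex than any degree-1 curve, so deg p = 2.
Reading off the gridlines: one y-axis crossing is at y = 0; it meets the x-axis at x = 0 (among the integer gridlines).
Putting this together gives p.

3*x^2 + 2*x*y + 2*x + 2*y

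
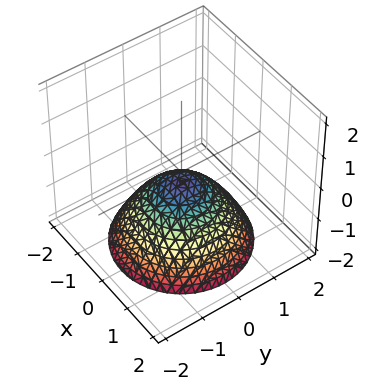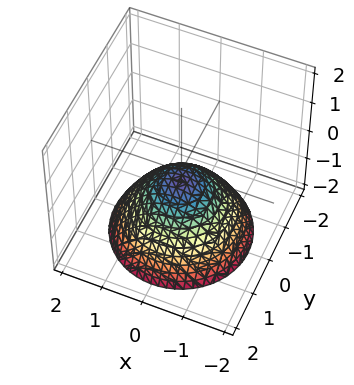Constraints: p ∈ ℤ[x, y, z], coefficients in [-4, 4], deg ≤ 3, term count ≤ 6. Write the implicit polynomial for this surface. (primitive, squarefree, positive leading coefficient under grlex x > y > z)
2*x^2 + 2*y^2 + 3*z + 1

First, deg p = 2.
Then, symmetries: the z-axis is an axis of rotation, so x and y enter only as x² + y².
Next, observable constraints: the surface avoids every integer y-axis point in the box; no x-intercept at any integer in the box.
Finally, these observations pin down the coefficients.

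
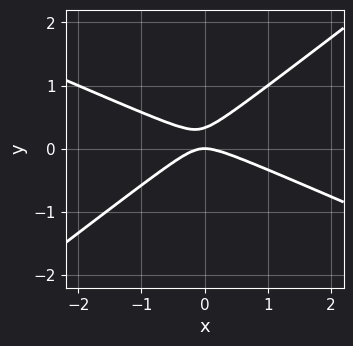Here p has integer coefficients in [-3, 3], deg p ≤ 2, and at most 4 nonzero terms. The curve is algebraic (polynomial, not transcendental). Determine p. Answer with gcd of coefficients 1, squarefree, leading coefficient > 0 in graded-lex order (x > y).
x^2 + x*y - 3*y^2 + y

1. The degree is 2 — no degree-1 curve has this shape.
2. From the visible intercepts: it meets the x-axis at x = 0 (among the integer gridlines); one y-axis crossing is at y = 0.
3. Together with the visible shape, these determine p as stated.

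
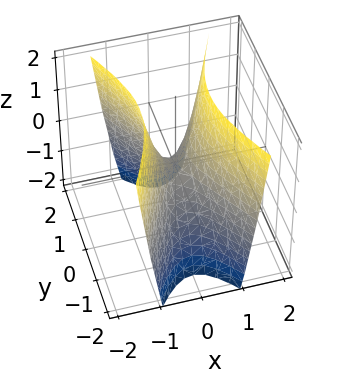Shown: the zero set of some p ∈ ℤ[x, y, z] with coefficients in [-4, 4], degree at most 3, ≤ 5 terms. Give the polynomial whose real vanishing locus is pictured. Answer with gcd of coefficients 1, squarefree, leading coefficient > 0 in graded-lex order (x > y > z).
3*x^2 - y^2 - z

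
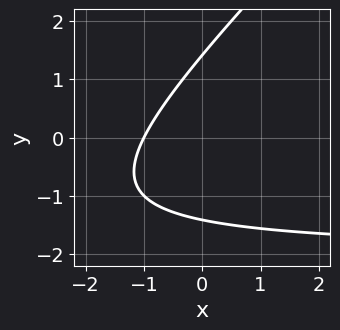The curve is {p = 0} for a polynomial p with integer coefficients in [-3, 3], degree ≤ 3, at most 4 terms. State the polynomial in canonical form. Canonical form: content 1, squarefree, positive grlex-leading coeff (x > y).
x*y - y^2 + 2*x + 2

The degree is 2 — no degree-1 curve has this shape.
Checking where it meets the axes: one x-axis crossing is at x = -1.
Putting this together gives p.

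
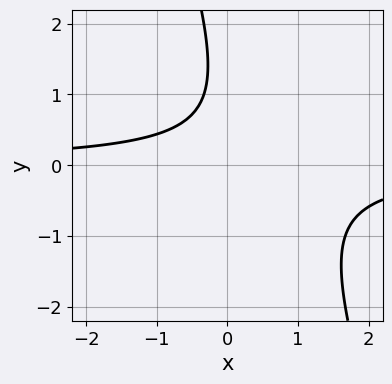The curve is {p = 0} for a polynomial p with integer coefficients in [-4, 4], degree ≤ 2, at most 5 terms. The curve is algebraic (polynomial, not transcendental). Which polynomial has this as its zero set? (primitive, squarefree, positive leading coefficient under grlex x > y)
First, the degree is 2 — the shape is more complex than any degree-1 curve.
Next, from the axis intercepts and sections: it misses every integer gridline on the y-axis; the curve avoids every integer x-axis point in the box.
Finally, putting this together gives p.

3*x*y + y^2 - 2*y + 2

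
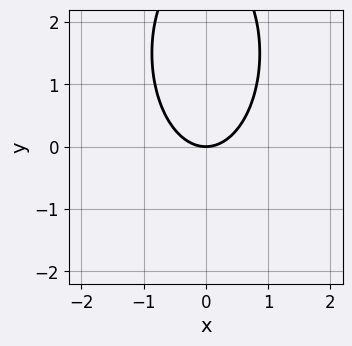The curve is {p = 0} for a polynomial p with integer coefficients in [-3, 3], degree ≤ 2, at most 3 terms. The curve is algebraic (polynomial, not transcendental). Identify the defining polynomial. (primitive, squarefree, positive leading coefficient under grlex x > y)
3*x^2 + y^2 - 3*y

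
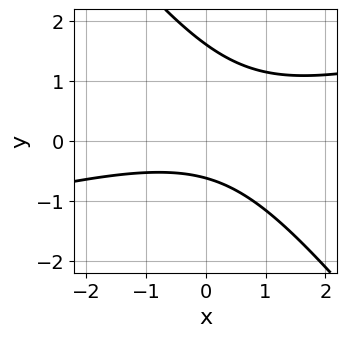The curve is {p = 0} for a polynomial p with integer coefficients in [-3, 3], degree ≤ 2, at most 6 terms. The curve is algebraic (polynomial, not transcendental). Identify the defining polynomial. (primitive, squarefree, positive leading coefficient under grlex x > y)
First, the degree is 2 — no degree-1 curve has this shape.
Then, from the visible intercepts: it misses every integer gridline on the x-axis.
Finally, these observations pin down the coefficients.

x^2 - 3*x*y - 3*y^2 + 3*y + 3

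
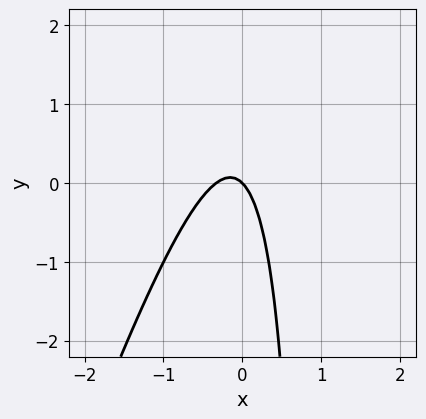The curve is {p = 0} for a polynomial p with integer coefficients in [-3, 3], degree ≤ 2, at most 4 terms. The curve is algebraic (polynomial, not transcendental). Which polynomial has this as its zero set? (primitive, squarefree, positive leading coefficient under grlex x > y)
First, degree: no degree-1 curve has this shape, so deg p = 2.
Next, checking where it meets the axes: it meets the y-axis at y = 0 (among the integer gridlines); one x-axis crossing is at x = 0.
Finally, solving for integer coefficients yields p as stated.

3*x^2 - x*y + x + y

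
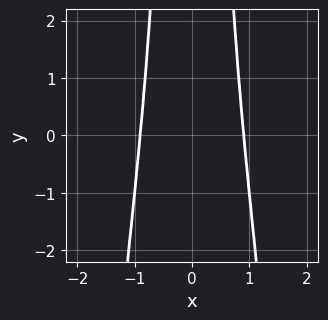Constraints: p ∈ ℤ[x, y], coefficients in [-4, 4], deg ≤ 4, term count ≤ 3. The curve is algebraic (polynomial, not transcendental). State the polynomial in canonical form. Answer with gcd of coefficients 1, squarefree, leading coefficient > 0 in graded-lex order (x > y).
3*x^4 + x^2*y - 2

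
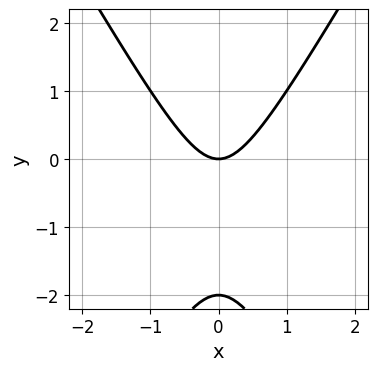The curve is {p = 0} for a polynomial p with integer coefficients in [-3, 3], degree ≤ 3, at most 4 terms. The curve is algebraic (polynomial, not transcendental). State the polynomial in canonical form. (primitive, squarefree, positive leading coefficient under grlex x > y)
First, degree: the shape is more complex than any degree-1 curve, so deg p = 2.
Next, symmetries: the x ↦ −x reflection is a symmetry, so x appears only in even powers.
Then, reading off the gridlines: one x-axis crossing is at x = 0; the y-axis gridline crossings are at y ∈ {-2, 0}.
Finally, together with the visible shape, these determine p as stated.

3*x^2 - y^2 - 2*y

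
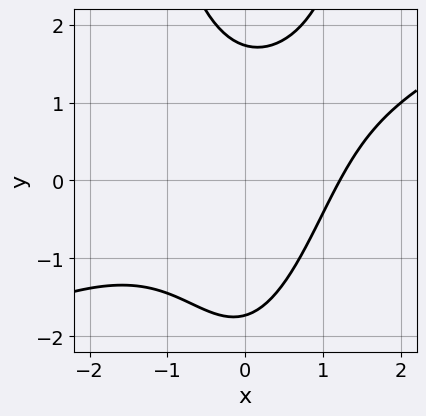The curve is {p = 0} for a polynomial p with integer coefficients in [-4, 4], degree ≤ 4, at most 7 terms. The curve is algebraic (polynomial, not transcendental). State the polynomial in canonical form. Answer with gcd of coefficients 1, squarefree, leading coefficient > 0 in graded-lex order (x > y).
Degree: no degree-2 curve has this shape, so deg p = 3.
Putting this together gives p.

x^3 - 2*x^2*y + y^2 + x - 3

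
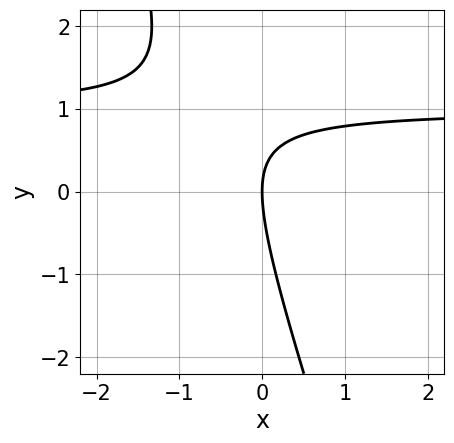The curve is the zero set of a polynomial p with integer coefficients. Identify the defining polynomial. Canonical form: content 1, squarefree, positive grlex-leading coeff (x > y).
1. Degree: no degree-1 curve has this shape, so deg p = 2.
2. From the axis intercepts and sections: it crosses the x-axis at the gridline x = 0; it meets the y-axis at y = 0 (among the integer gridlines).
3. Together with the visible shape, these determine p as stated.

3*x*y + y^2 - 3*x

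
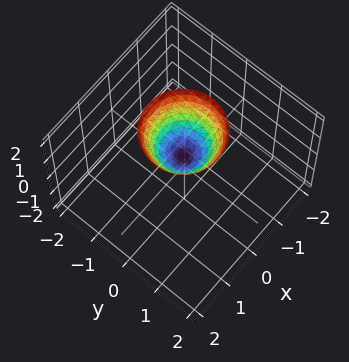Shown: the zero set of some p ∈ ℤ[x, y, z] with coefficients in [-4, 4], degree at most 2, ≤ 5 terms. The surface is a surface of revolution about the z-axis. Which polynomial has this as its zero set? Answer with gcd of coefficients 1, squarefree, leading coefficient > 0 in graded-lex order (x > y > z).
3*x^2 + 3*y^2 - 2*z + 1

First, deg p = 2. A generic line meets the surface in up to 2 points.
Next, symmetries: every cross-section ⟂ z is a circle, so x, y appear only via x² + y².
Next, reading off the gridlines: a circular section at z = 2 has radius exactly 1; it misses every integer gridline on the y-axis; it misses every integer gridline on the x-axis.
Finally, putting this together gives p.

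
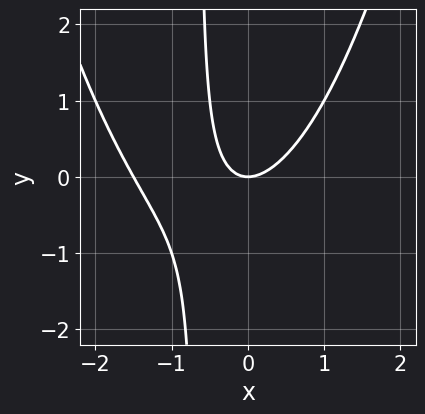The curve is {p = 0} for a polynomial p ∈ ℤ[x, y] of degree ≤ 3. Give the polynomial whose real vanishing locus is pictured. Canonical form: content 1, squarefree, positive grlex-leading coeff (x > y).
2*x^3 + 3*x^2 - 3*x*y - 2*y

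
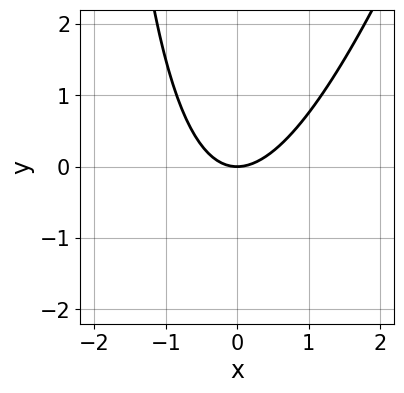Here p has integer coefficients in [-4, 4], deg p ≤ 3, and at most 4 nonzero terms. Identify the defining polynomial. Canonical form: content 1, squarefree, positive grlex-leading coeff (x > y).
3*x^2 - x*y - 3*y

1. Degree: the shape is more complex than any degree-1 curve, so deg p = 2.
2. Against the integer gridlines: one x-axis crossing is at x = 0; one y-axis crossing is at y = 0.
3. Fitting integer coefficients to these (and the overall shape) gives p.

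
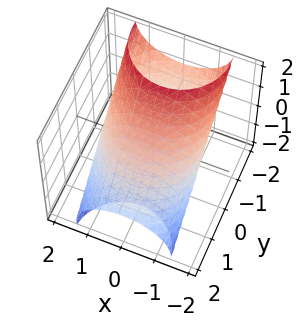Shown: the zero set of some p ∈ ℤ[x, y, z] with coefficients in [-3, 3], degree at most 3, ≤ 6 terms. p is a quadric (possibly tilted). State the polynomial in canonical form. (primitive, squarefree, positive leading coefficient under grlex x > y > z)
1. The degree is 2 — the shape is more complex than any degree-1 surface.
2. Matching integer coefficients to the picture gives p.

x^2 + y^2 + 2*y*z + z^2 - 2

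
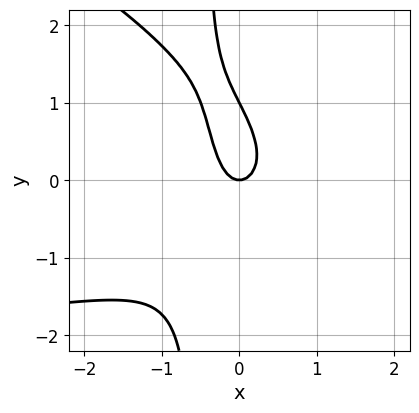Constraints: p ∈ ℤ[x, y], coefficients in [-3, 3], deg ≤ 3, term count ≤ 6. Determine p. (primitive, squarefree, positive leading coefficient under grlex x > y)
x^2*y + 2*x*y^2 + 3*x^2 + y^2 - y

First, degree: no degree-2 curve has this shape, so deg p = 3.
Next, checking where it meets the axes: one x-axis crossing is at x = 0; the y-axis gridline crossings are at y ∈ {0, 1}.
Finally, assembling these constraints gives the stated polynomial.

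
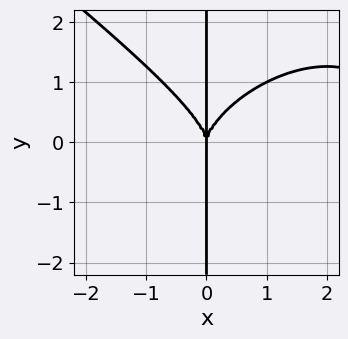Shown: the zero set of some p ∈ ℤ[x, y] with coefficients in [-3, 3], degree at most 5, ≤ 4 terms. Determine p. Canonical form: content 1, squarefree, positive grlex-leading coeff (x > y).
x^4 + 2*x*y^3 - 3*x^3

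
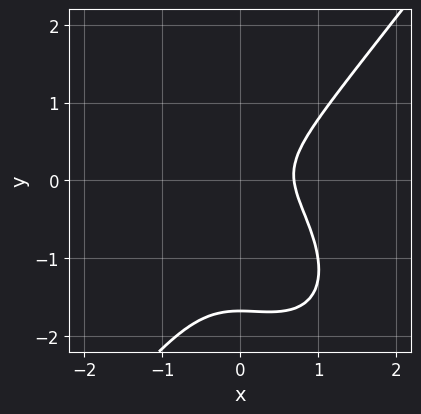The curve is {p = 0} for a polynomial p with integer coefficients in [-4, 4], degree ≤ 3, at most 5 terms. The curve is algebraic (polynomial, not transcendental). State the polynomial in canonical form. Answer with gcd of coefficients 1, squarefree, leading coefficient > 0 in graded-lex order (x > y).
3*x^3 + x^2*y - 2*y^3 - 3*y^2 - 1

First, deg p = 3. The shape is more complex than any degree-2 curve.
Finally, the integer polynomial consistent with all of this is the stated p.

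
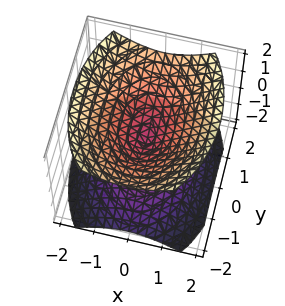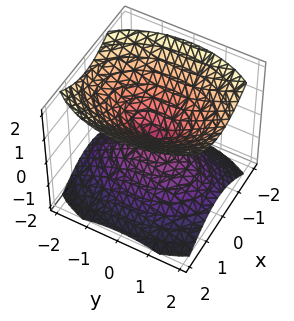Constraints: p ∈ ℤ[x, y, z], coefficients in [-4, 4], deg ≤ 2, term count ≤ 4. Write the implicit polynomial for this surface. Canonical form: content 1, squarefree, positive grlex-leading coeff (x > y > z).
2*x^2 + y^2 - 2*z^2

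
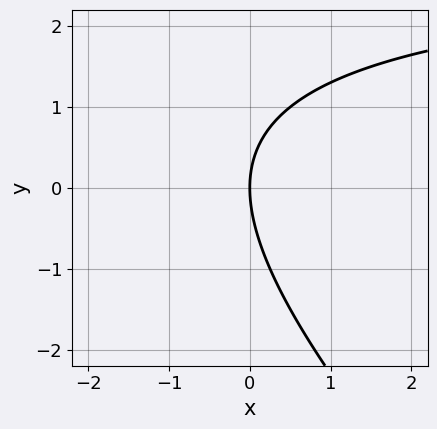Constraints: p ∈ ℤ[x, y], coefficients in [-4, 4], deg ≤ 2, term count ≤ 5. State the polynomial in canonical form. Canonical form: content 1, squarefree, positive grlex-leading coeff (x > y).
1. The degree is 2 — no degree-1 curve has this shape.
2. Reading off the gridlines: it meets the y-axis at y = 0 (among the integer gridlines); it crosses the x-axis at the gridline x = 0.
3. The integer polynomial consistent with all of this is the stated p.

x*y + y^2 - 3*x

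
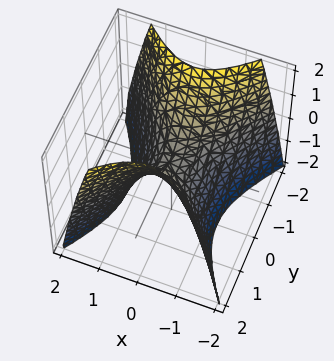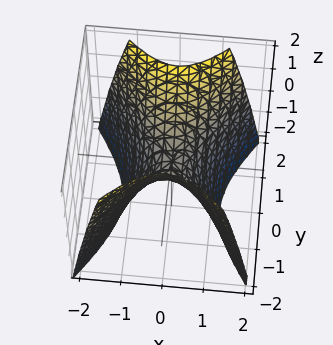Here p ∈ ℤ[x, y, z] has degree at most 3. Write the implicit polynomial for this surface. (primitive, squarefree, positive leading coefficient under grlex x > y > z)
First, degree: a saddle surface; a quadric, so deg p = 2.
Then, symmetries: it's symmetric under y → −y, forcing even powers of y; it's symmetric under x → −x, forcing even powers of x.
Then, reading off the gridlines: it meets the z-axis at z = 0 (among the integer gridlines); it crosses the x-axis at the gridline x = 0; one y-axis crossing is at y = 0.
Finally, assembling these constraints gives the stated polynomial.

3*x^2 - 2*y^2 + 2*z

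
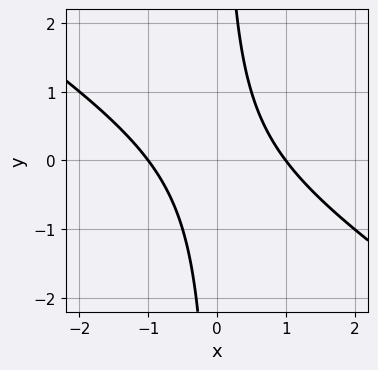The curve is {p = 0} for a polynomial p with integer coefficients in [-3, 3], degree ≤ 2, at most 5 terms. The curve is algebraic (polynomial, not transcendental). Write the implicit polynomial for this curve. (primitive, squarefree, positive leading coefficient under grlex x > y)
deg p = 2. No degree-1 curve has this shape.
From the visible intercepts: the x-axis gridline crossings are at x ∈ {-1, 1}; no y-intercept at any integer in the box.
Putting this together gives p.

2*x^2 + 3*x*y - 2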